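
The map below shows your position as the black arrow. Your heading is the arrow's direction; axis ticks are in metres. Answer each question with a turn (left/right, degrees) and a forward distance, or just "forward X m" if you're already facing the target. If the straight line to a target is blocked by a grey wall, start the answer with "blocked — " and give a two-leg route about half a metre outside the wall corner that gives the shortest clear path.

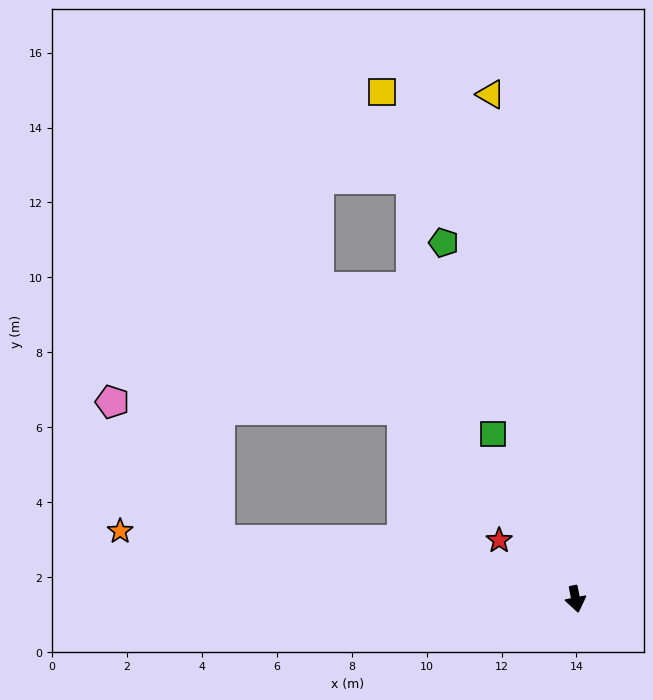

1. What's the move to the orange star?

turn right 110°, forward 12.3 m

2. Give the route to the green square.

turn right 165°, forward 4.9 m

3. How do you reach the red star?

turn right 139°, forward 2.6 m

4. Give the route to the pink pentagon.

blocked — turn right 110°, forward 9.6 m, then turn right 44°, forward 4.7 m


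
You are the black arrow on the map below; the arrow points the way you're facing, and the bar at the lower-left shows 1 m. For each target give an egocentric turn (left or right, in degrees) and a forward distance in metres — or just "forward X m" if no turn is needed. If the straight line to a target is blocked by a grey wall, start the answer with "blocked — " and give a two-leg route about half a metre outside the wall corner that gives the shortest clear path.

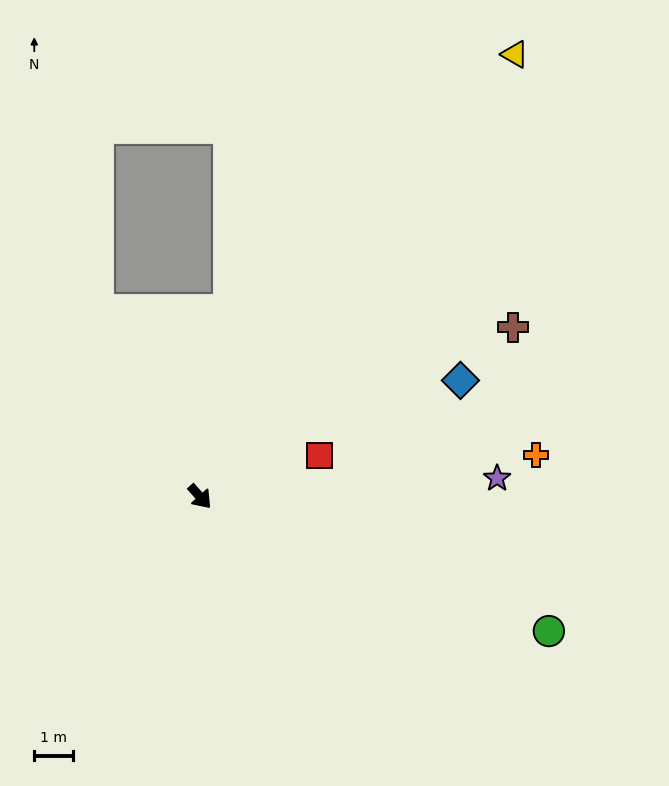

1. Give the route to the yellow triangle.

turn left 103°, forward 14.1 m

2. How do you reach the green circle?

turn left 27°, forward 9.7 m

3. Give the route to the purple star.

turn left 52°, forward 7.7 m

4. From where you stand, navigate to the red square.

turn left 67°, forward 3.3 m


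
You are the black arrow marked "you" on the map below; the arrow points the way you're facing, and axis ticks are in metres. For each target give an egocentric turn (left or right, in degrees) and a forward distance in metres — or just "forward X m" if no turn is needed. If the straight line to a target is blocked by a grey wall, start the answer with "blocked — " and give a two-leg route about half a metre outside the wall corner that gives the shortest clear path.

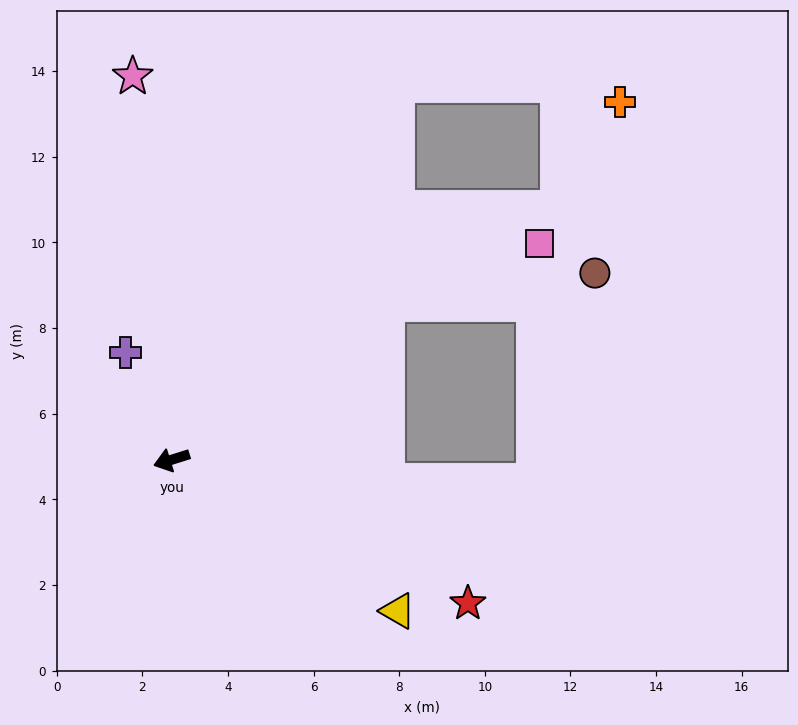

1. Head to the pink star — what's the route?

turn right 102°, forward 9.0 m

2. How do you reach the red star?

turn left 137°, forward 7.7 m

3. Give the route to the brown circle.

blocked — turn right 161°, forward 6.2 m, then turn right 28°, forward 4.9 m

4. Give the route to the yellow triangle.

turn left 129°, forward 6.4 m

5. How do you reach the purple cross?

turn right 84°, forward 2.7 m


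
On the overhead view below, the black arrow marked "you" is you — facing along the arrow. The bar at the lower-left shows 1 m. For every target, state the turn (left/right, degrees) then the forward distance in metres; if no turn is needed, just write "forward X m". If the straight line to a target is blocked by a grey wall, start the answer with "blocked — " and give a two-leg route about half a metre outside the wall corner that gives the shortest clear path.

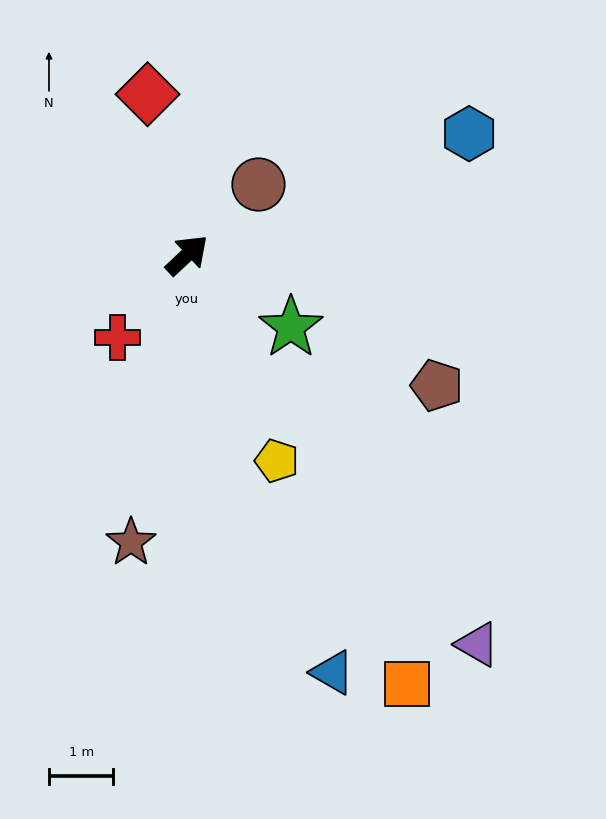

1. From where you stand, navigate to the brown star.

turn right 144°, forward 4.6 m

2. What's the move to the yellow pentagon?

turn right 110°, forward 3.5 m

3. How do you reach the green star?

turn right 78°, forward 2.0 m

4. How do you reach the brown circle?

forward 1.6 m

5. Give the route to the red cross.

turn right 173°, forward 1.7 m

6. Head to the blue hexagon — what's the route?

turn right 20°, forward 4.8 m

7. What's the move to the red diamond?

turn left 61°, forward 2.6 m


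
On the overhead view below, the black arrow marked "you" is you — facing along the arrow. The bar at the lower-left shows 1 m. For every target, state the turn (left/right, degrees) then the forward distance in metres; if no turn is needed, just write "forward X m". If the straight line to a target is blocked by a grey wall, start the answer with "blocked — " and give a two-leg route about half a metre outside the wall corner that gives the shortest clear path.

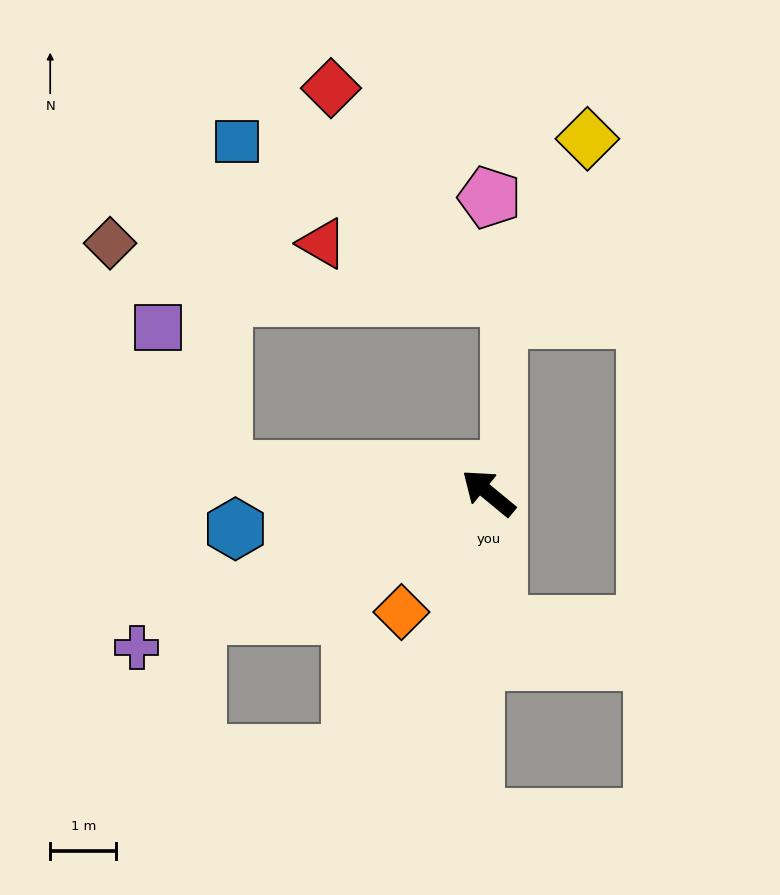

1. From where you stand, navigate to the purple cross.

turn left 63°, forward 5.8 m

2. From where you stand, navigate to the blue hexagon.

turn left 48°, forward 3.9 m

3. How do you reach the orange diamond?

turn left 93°, forward 2.2 m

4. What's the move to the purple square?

blocked — turn left 34°, forward 4.0 m, then turn right 59°, forward 2.4 m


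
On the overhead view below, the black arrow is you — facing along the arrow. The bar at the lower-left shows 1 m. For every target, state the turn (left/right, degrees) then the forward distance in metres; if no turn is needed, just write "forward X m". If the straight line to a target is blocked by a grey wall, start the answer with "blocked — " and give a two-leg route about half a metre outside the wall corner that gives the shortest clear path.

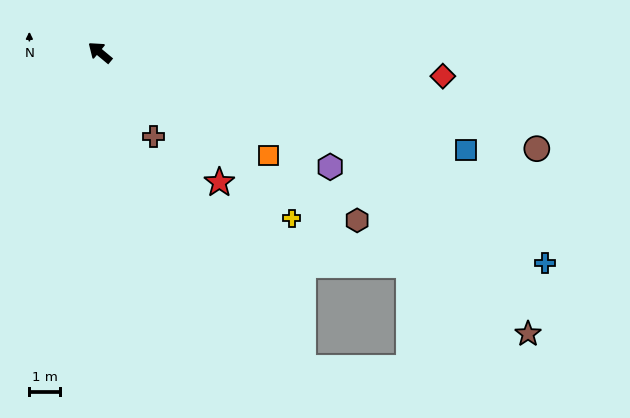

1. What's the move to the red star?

turn left 172°, forward 5.7 m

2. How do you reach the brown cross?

turn left 162°, forward 3.2 m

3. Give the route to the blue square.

turn right 155°, forward 12.2 m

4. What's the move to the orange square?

turn right 172°, forward 6.4 m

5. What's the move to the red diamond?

turn right 144°, forward 11.1 m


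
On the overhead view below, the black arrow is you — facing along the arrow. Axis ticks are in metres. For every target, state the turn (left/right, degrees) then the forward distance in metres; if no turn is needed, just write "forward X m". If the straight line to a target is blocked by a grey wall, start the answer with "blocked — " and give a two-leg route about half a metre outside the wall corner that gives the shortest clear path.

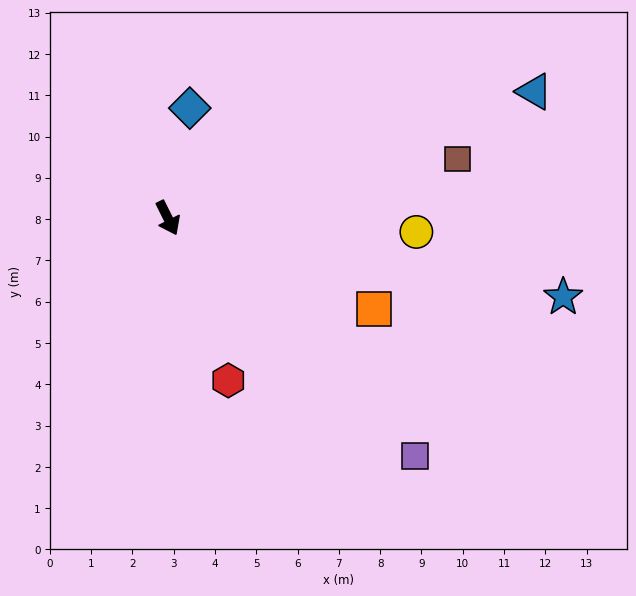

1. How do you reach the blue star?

turn left 52°, forward 9.8 m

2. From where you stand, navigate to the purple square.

turn left 20°, forward 8.3 m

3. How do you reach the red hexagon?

turn right 6°, forward 4.2 m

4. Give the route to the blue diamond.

turn left 142°, forward 2.7 m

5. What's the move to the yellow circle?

turn left 60°, forward 6.0 m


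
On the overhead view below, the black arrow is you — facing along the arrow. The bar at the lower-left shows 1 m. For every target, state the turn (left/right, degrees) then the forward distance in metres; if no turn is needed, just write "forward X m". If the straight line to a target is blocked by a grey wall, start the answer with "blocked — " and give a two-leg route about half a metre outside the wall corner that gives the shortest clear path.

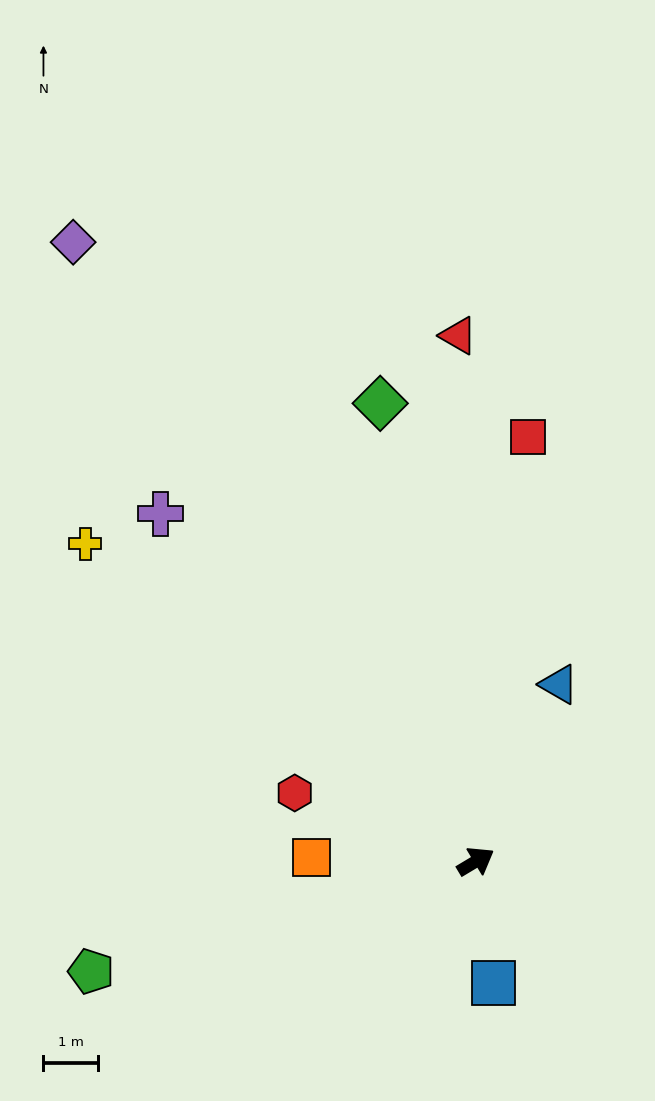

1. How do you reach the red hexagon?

turn left 128°, forward 3.5 m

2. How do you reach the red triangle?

turn left 61°, forward 9.6 m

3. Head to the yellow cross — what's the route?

turn left 110°, forward 9.2 m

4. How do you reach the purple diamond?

turn left 92°, forward 13.5 m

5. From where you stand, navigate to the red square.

turn left 52°, forward 7.8 m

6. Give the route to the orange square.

turn left 148°, forward 3.0 m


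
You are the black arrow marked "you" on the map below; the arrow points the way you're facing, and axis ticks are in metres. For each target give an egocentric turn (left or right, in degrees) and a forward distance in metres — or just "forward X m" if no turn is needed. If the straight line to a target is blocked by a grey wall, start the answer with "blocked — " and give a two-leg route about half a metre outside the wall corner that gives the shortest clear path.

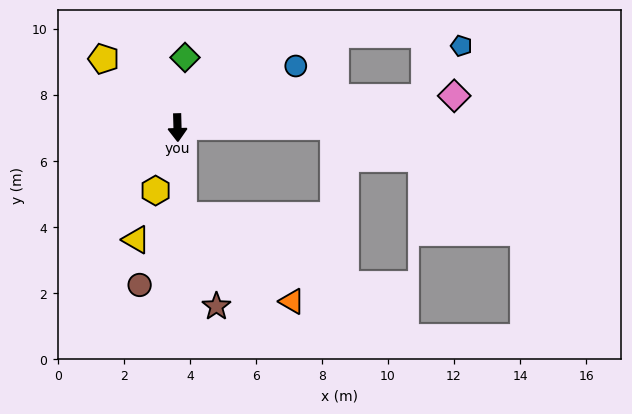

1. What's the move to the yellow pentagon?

turn right 134°, forward 3.1 m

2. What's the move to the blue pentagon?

blocked — turn left 95°, forward 7.6 m, then turn left 48°, forward 1.9 m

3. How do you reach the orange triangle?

blocked — turn left 2°, forward 2.7 m, then turn left 48°, forward 4.2 m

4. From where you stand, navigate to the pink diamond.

turn left 95°, forward 8.4 m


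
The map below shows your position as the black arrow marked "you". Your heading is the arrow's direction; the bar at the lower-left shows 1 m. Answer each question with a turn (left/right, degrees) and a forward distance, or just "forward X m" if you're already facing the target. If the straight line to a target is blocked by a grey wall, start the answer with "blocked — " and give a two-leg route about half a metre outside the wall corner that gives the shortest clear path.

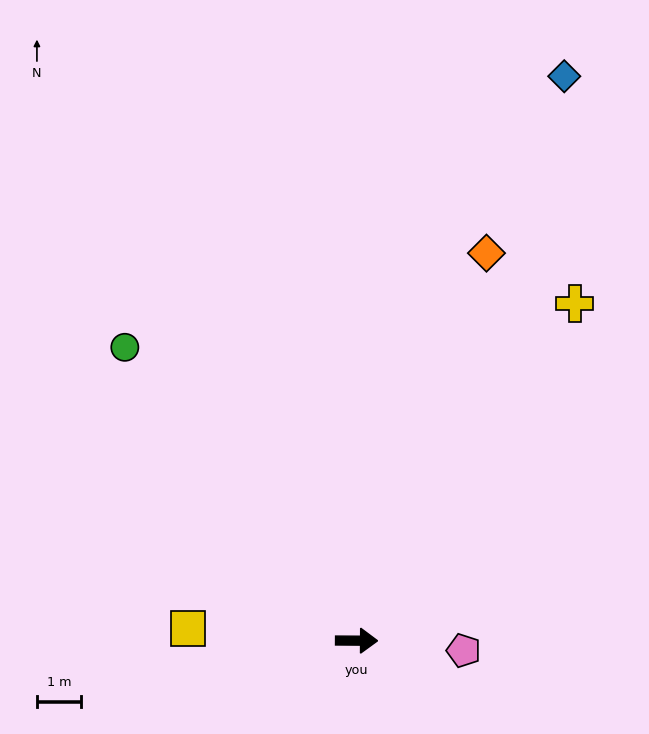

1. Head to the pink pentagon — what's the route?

turn right 5°, forward 2.4 m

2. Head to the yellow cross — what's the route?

turn left 57°, forward 9.0 m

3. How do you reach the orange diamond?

turn left 72°, forward 9.2 m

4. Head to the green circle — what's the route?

turn left 129°, forward 8.4 m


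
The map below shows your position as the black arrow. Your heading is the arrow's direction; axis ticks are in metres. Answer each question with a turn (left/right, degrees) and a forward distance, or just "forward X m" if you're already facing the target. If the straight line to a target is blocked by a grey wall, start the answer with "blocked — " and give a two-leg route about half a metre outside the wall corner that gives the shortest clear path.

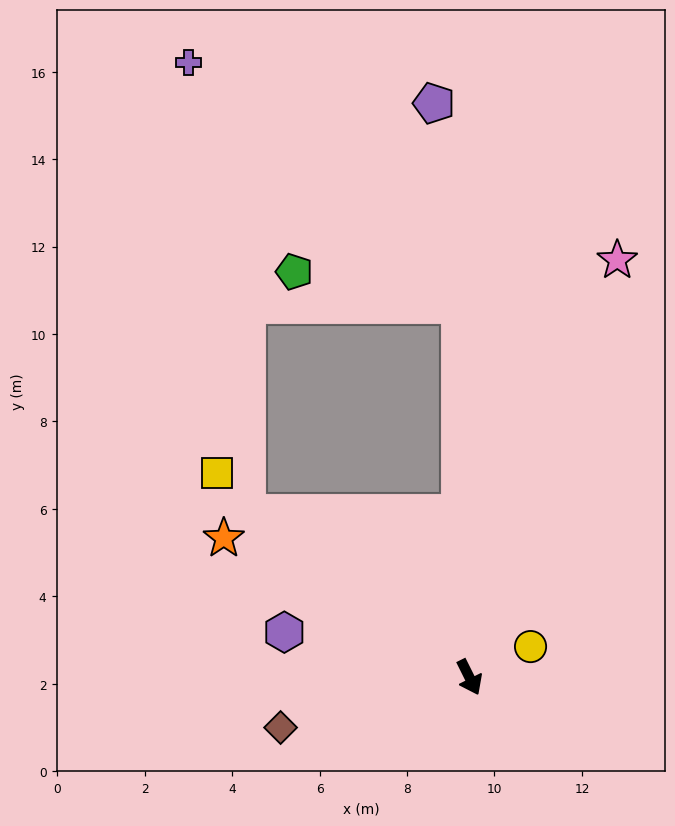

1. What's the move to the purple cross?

blocked — turn left 155°, forward 8.5 m, then turn left 47°, forward 8.3 m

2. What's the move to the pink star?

turn left 134°, forward 10.1 m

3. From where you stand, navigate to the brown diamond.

turn right 102°, forward 4.5 m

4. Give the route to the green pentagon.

blocked — turn left 155°, forward 8.5 m, then turn left 77°, forward 3.9 m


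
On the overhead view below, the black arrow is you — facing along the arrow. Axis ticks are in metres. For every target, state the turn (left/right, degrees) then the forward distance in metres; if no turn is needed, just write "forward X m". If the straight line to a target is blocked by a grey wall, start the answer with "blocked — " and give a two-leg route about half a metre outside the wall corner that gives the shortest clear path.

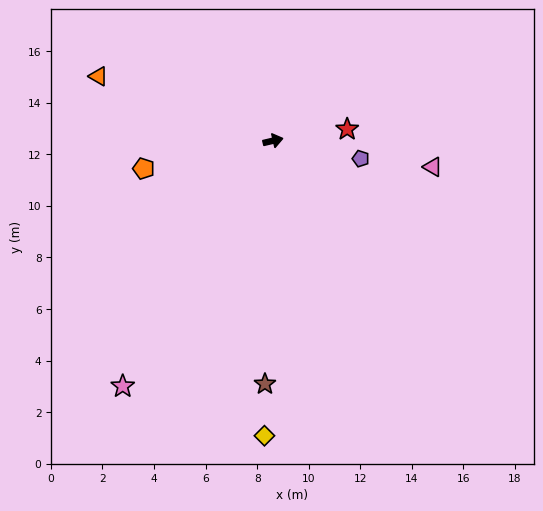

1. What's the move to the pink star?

turn right 135°, forward 11.2 m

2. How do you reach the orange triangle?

turn left 147°, forward 7.2 m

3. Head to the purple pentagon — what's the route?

turn right 25°, forward 3.5 m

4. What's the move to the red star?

turn right 4°, forward 2.9 m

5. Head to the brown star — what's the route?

turn right 105°, forward 9.4 m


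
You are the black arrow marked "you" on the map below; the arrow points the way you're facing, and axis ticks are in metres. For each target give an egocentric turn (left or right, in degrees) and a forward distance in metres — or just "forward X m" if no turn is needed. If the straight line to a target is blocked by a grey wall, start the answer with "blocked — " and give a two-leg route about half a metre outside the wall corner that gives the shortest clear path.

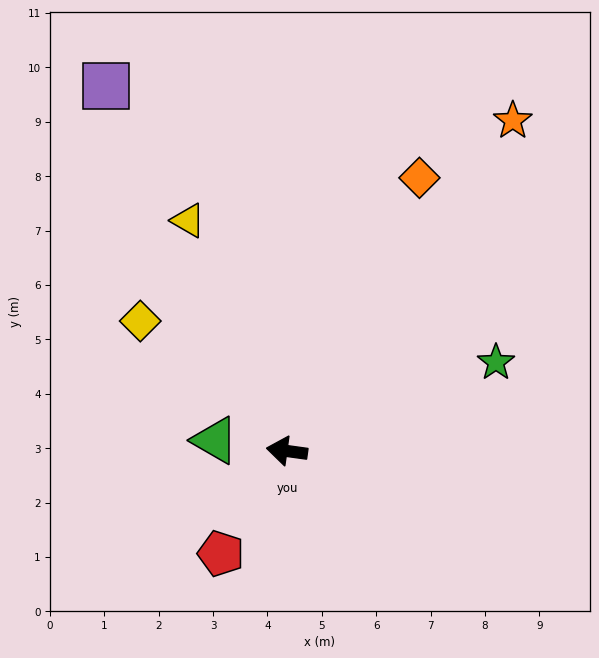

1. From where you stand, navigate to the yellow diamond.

turn right 34°, forward 3.6 m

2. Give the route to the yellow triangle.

turn right 59°, forward 4.6 m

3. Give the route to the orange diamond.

turn right 108°, forward 5.6 m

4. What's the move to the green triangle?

forward 1.3 m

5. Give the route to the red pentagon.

turn left 65°, forward 2.2 m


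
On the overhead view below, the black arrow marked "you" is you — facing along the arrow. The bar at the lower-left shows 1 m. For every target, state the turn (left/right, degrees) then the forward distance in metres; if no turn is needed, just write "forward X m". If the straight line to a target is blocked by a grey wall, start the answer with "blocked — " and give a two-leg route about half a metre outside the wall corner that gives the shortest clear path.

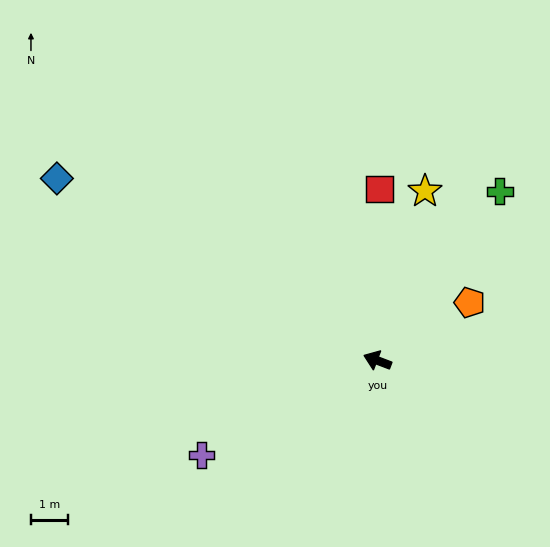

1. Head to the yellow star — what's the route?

turn right 85°, forward 4.8 m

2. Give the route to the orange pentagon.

turn right 127°, forward 3.0 m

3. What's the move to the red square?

turn right 70°, forward 4.7 m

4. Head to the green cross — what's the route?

turn right 105°, forward 5.7 m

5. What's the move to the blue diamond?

turn right 9°, forward 10.0 m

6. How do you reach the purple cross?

turn left 49°, forward 5.4 m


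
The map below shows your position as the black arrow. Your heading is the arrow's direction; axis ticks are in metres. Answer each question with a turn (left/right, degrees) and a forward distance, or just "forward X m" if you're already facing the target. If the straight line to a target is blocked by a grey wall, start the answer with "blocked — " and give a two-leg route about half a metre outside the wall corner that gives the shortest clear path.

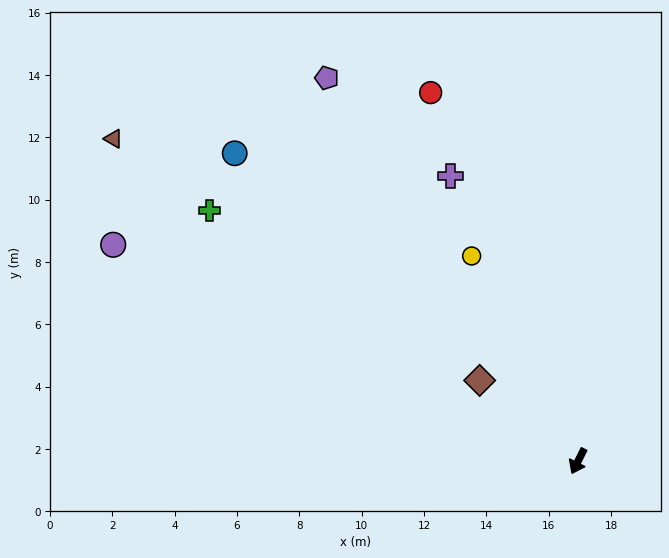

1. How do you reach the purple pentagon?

turn right 120°, forward 14.7 m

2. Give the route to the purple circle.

turn right 89°, forward 16.4 m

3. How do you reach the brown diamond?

turn right 103°, forward 4.1 m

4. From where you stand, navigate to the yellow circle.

turn right 126°, forward 7.4 m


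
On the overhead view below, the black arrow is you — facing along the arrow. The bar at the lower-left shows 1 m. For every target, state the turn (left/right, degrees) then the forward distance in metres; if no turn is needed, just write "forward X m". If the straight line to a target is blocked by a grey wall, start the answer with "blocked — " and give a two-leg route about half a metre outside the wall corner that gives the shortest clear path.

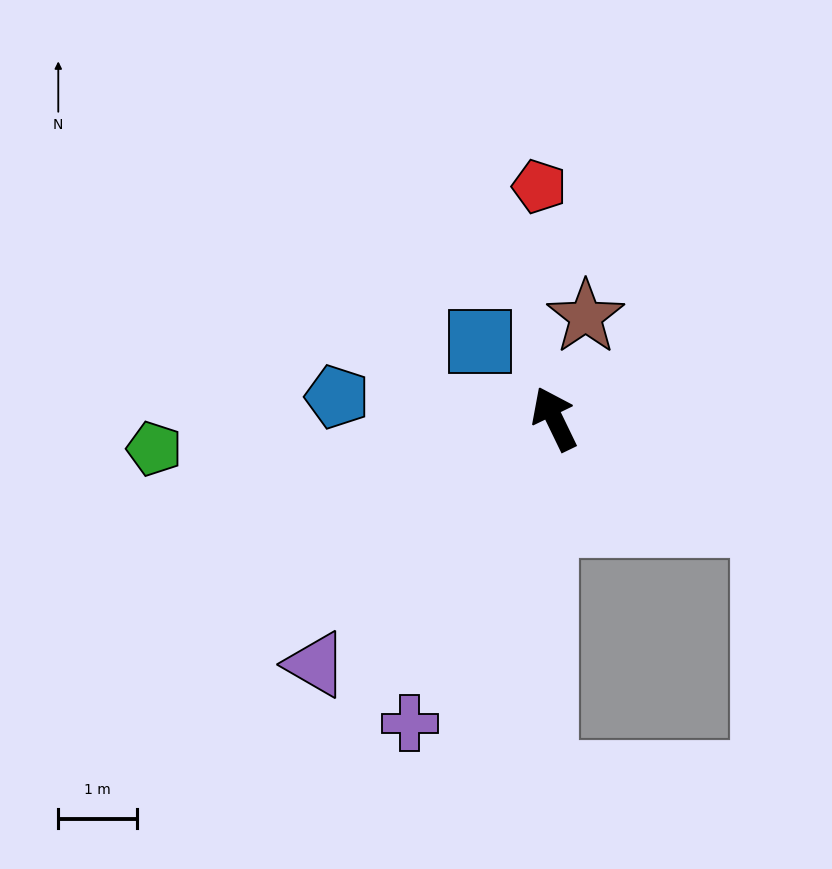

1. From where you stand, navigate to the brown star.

turn right 43°, forward 1.4 m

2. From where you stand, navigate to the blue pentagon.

turn left 58°, forward 2.8 m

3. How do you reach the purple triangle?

turn left 110°, forward 4.4 m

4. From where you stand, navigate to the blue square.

turn left 18°, forward 1.4 m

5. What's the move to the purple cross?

turn left 129°, forward 4.3 m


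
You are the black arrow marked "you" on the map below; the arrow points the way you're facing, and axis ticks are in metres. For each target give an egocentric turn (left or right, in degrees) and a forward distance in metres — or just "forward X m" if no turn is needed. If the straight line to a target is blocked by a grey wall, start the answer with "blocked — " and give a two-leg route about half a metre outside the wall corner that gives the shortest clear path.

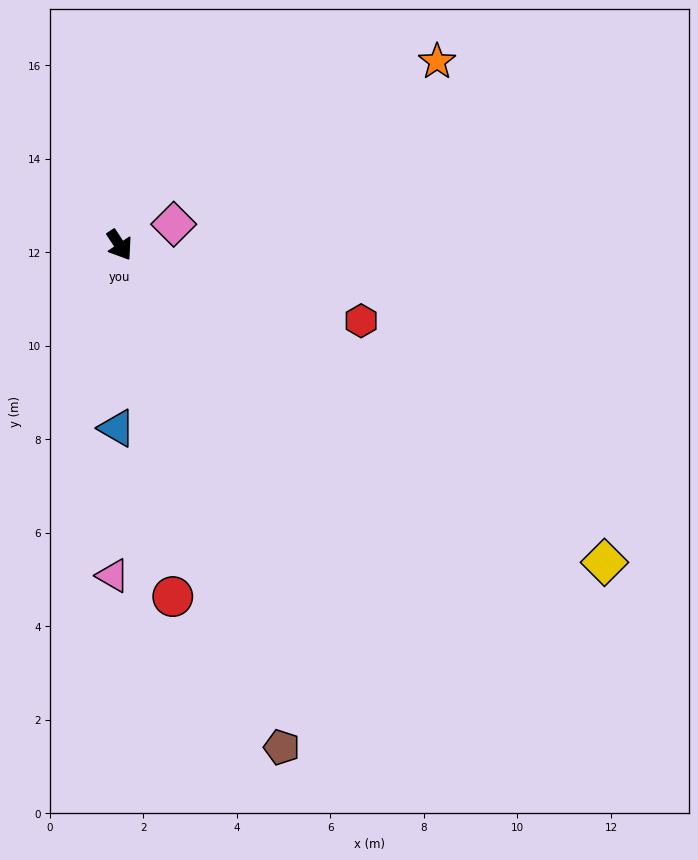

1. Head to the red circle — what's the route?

turn right 25°, forward 7.6 m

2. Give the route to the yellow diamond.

turn left 23°, forward 12.4 m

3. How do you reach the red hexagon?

turn left 39°, forward 5.4 m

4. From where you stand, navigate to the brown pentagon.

turn right 16°, forward 11.3 m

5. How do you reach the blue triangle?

turn right 34°, forward 3.9 m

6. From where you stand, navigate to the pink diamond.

turn left 78°, forward 1.2 m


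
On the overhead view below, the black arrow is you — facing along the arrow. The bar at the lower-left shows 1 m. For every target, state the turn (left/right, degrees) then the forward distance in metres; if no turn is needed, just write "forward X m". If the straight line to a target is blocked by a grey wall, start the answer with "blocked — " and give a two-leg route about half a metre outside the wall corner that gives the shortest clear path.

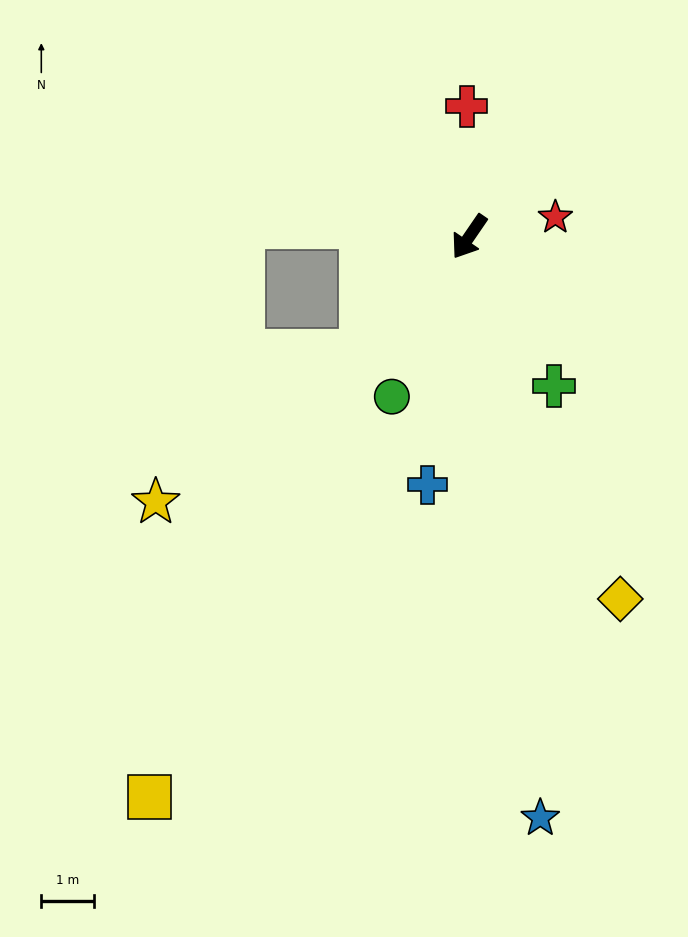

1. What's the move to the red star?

turn left 137°, forward 1.7 m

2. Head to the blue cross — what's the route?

turn left 25°, forward 4.8 m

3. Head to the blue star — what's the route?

turn left 41°, forward 11.1 m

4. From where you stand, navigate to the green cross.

turn left 64°, forward 3.3 m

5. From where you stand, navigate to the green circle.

turn left 9°, forward 3.4 m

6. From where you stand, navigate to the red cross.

turn right 144°, forward 2.5 m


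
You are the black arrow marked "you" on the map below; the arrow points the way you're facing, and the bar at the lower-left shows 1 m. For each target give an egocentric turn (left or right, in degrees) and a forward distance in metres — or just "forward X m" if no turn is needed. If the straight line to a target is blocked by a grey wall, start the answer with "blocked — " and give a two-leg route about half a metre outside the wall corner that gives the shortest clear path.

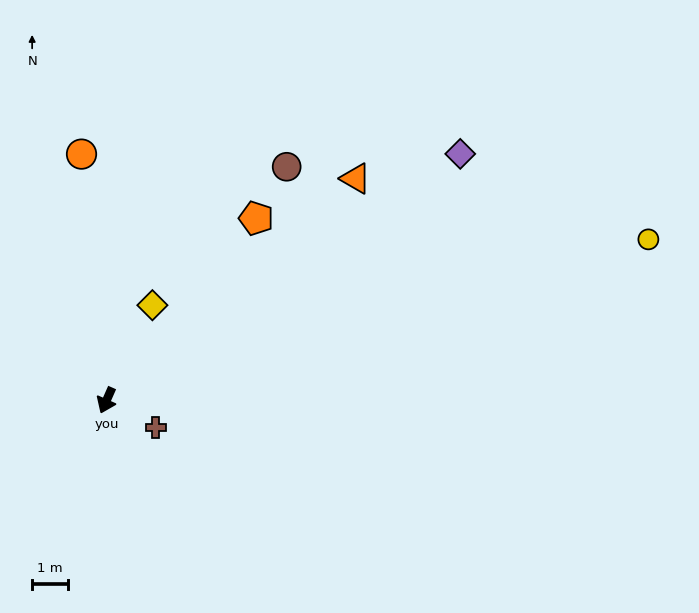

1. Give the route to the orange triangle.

turn left 155°, forward 9.3 m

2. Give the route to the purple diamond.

turn left 149°, forward 12.0 m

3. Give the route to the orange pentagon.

turn left 164°, forward 6.6 m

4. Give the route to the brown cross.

turn left 85°, forward 1.6 m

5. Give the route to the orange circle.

turn right 150°, forward 6.9 m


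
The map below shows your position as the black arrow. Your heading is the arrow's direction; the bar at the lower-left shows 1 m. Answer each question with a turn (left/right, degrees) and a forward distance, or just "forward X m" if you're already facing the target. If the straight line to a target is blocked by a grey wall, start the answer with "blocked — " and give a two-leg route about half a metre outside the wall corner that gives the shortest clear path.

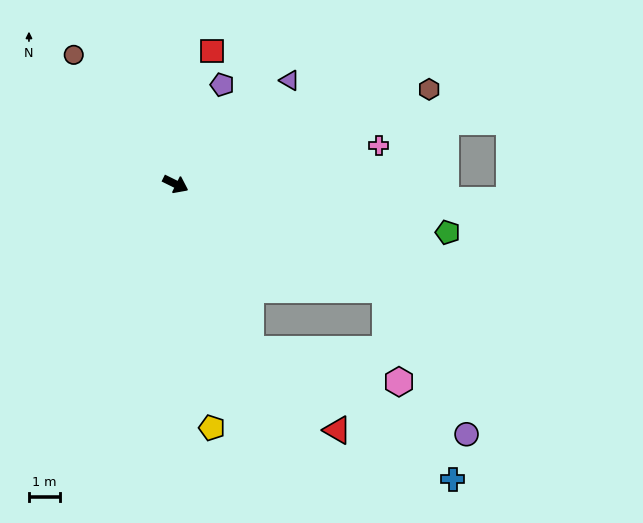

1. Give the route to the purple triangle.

turn left 68°, forward 4.9 m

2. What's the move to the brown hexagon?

turn left 47°, forward 8.7 m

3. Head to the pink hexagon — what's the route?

blocked — forward 7.5 m, then turn right 55°, forward 3.0 m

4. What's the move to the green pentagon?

turn left 16°, forward 8.8 m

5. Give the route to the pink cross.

turn left 37°, forward 6.6 m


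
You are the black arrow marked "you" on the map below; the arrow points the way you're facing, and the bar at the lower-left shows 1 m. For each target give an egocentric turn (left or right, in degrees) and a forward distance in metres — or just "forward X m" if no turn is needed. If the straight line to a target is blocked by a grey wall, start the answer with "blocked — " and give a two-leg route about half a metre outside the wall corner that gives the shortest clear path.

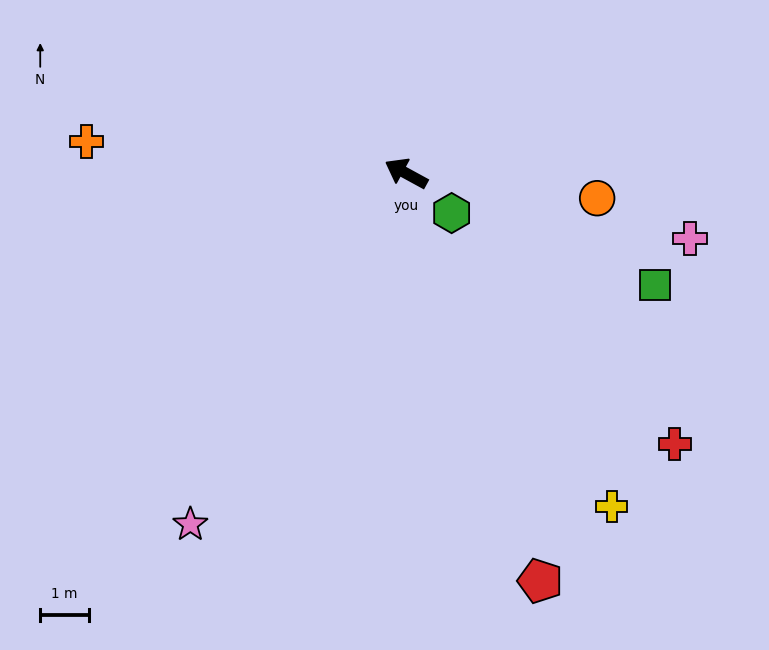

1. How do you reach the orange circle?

turn right 159°, forward 3.9 m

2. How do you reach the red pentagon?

turn left 137°, forward 8.8 m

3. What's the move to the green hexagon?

turn left 167°, forward 1.2 m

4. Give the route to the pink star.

turn left 87°, forward 8.4 m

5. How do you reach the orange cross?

turn left 23°, forward 6.6 m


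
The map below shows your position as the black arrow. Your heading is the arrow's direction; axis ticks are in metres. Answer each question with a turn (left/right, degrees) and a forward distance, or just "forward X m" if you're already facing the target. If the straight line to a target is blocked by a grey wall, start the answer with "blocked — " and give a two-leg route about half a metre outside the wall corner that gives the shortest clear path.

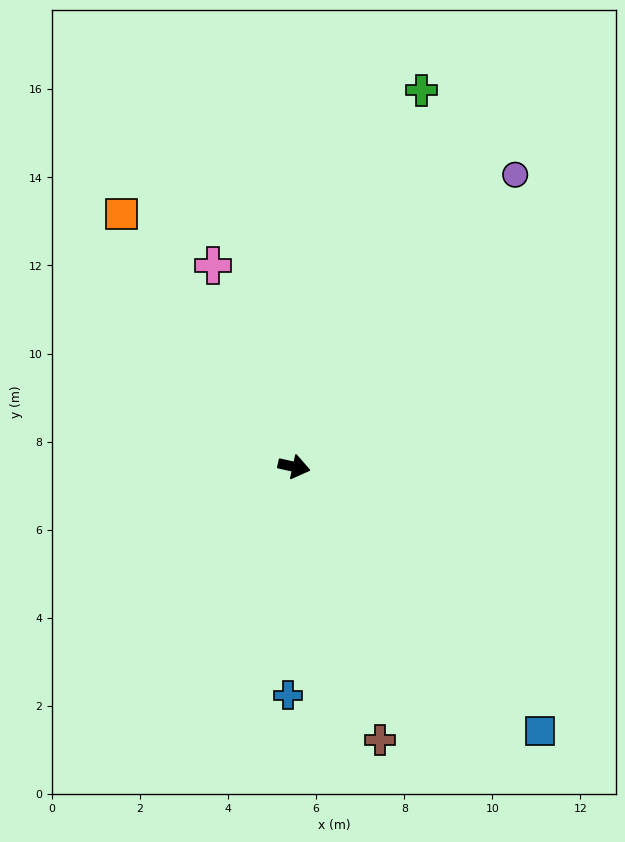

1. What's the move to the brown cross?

turn right 60°, forward 6.5 m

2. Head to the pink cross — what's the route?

turn left 124°, forward 4.9 m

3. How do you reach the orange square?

turn left 137°, forward 6.9 m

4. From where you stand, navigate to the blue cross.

turn right 79°, forward 5.2 m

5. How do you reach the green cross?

turn left 84°, forward 9.0 m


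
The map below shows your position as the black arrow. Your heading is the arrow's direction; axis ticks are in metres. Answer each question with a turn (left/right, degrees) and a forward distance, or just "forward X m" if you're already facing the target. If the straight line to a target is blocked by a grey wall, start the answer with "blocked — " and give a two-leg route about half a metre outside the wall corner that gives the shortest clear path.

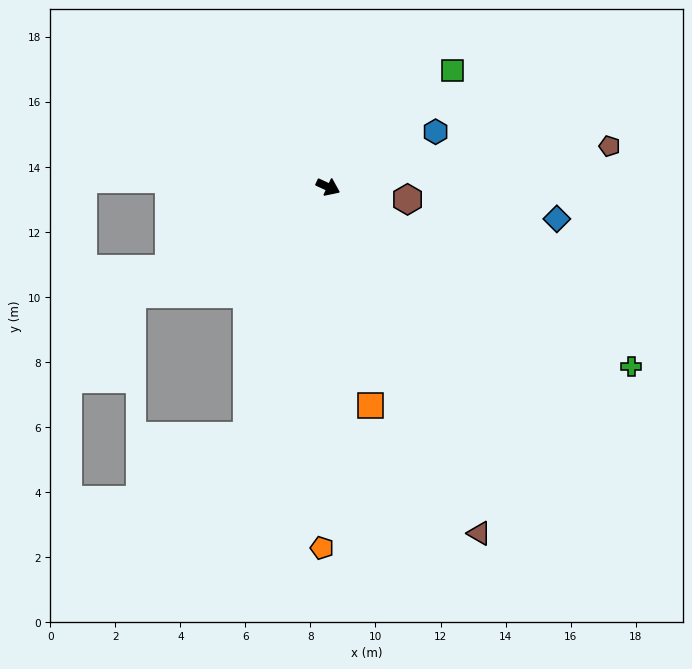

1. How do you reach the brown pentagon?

turn left 33°, forward 8.7 m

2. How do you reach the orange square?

turn right 54°, forward 6.9 m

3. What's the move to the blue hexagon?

turn left 52°, forward 3.7 m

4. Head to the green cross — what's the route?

turn right 6°, forward 10.8 m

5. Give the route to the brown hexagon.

turn left 16°, forward 2.5 m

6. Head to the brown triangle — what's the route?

turn right 42°, forward 11.6 m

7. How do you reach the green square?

turn left 68°, forward 5.2 m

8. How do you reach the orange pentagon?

turn right 66°, forward 11.1 m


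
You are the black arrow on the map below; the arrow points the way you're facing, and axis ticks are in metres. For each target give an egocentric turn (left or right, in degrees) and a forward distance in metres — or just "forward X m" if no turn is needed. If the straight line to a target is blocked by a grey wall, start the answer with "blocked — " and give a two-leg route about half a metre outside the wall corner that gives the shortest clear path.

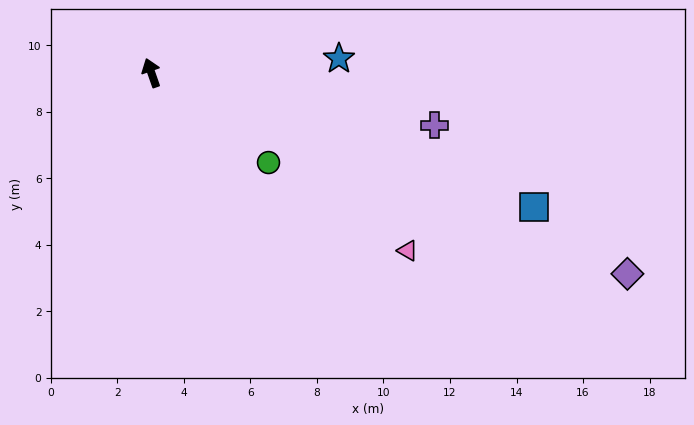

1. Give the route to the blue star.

turn right 105°, forward 5.7 m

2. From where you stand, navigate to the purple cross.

turn right 120°, forward 8.7 m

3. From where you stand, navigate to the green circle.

turn right 147°, forward 4.4 m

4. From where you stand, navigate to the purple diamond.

turn right 132°, forward 15.5 m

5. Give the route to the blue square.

turn right 129°, forward 12.2 m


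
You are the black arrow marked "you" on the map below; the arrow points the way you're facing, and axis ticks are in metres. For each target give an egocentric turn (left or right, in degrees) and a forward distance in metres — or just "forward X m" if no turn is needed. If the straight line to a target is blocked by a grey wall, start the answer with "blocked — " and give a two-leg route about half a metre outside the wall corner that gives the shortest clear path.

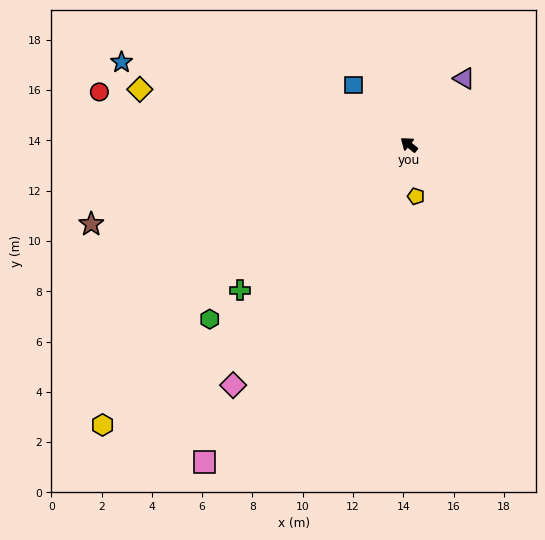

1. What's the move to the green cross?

turn left 79°, forward 8.9 m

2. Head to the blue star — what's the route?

turn left 23°, forward 11.9 m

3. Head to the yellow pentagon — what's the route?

turn left 136°, forward 2.1 m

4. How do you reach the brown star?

turn left 53°, forward 13.0 m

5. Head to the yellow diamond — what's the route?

turn left 27°, forward 10.9 m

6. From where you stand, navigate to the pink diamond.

turn left 93°, forward 11.8 m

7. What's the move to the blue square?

turn right 9°, forward 3.2 m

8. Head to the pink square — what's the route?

turn left 96°, forward 15.0 m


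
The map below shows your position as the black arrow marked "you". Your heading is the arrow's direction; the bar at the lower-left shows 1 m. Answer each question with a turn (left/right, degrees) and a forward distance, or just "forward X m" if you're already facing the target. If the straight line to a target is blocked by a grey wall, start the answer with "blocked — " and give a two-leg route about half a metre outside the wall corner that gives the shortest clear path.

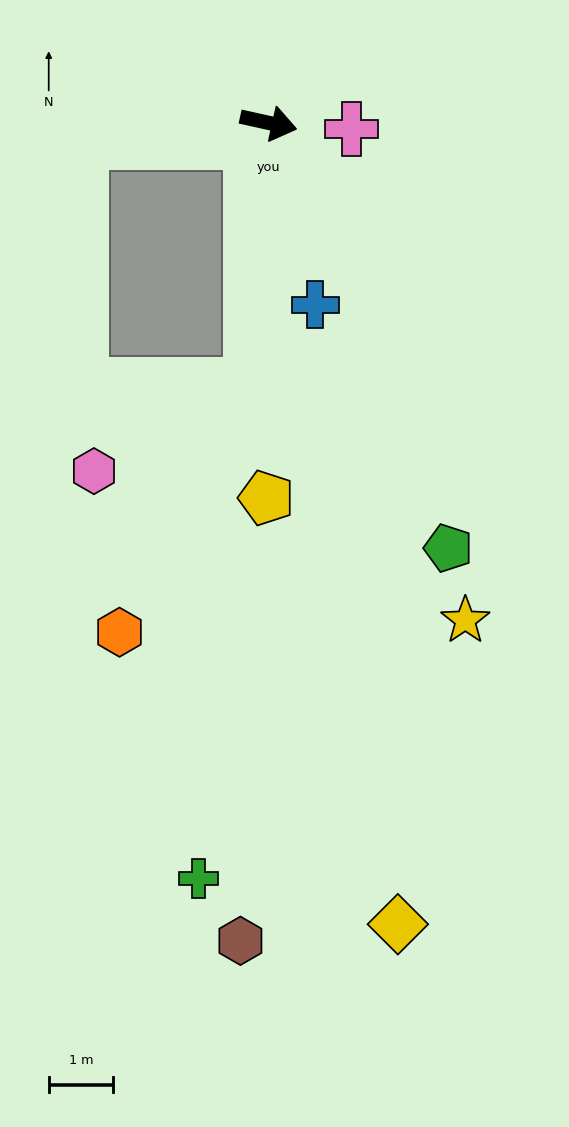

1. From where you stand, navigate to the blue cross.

turn right 63°, forward 2.9 m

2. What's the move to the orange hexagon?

blocked — turn right 81°, forward 4.1 m, then turn right 24°, forward 4.4 m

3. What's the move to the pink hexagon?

blocked — turn right 81°, forward 4.1 m, then turn right 58°, forward 2.8 m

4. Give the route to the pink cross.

turn left 8°, forward 1.3 m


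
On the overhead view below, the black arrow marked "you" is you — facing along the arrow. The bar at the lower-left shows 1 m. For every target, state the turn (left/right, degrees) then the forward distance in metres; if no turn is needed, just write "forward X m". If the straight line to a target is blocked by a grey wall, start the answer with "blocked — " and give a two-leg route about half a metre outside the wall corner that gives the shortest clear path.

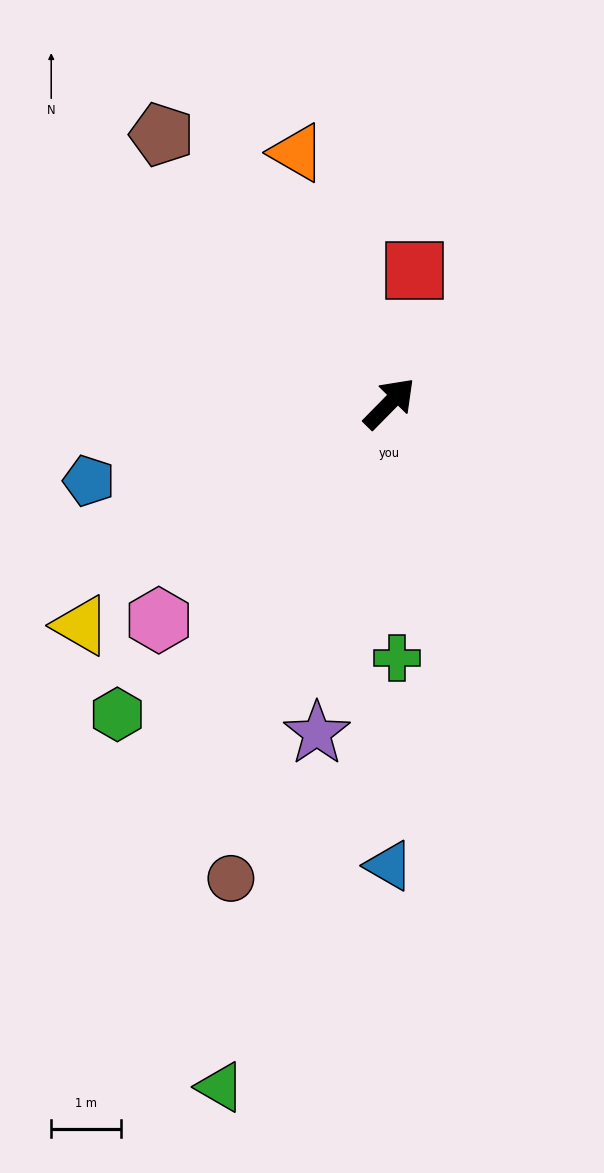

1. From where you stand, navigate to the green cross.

turn right 134°, forward 3.6 m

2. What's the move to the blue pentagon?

turn left 149°, forward 4.4 m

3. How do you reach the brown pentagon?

turn left 85°, forward 5.0 m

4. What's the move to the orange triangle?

turn left 65°, forward 3.8 m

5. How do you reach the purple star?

turn right 148°, forward 4.8 m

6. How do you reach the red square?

turn left 34°, forward 1.9 m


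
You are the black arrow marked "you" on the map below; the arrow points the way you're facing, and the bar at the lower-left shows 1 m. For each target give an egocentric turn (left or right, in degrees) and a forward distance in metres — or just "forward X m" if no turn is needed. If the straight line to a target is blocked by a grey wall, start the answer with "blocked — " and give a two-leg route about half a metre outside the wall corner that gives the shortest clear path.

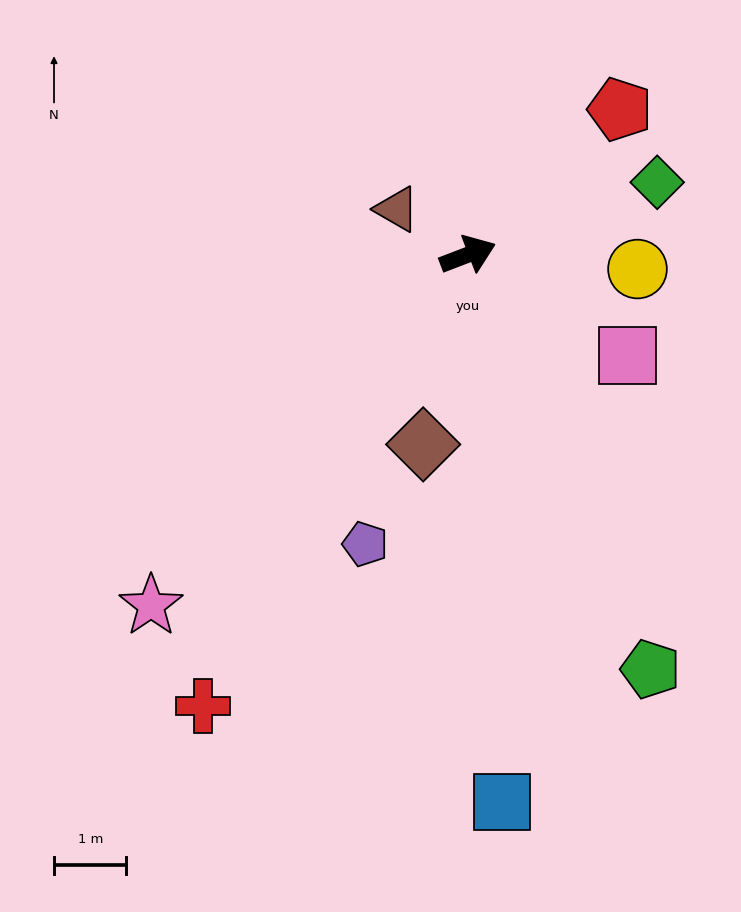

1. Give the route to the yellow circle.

turn right 26°, forward 2.3 m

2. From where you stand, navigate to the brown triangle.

turn left 126°, forward 1.2 m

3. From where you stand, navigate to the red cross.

turn right 141°, forward 7.2 m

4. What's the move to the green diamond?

forward 2.8 m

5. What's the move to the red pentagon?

turn left 23°, forward 2.9 m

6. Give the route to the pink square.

turn right 53°, forward 2.6 m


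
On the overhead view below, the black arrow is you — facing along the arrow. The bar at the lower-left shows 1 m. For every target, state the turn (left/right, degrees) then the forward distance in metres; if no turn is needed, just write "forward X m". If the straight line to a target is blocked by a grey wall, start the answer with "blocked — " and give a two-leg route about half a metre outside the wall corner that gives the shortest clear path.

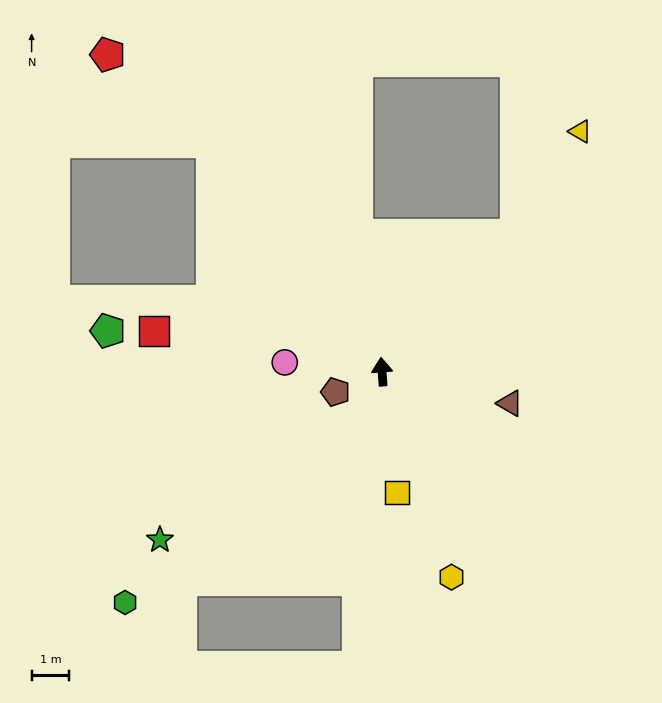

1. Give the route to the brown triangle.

turn right 108°, forward 3.5 m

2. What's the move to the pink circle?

turn left 80°, forward 2.6 m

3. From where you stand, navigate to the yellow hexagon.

turn right 166°, forward 5.7 m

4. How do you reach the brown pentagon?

turn left 109°, forward 1.3 m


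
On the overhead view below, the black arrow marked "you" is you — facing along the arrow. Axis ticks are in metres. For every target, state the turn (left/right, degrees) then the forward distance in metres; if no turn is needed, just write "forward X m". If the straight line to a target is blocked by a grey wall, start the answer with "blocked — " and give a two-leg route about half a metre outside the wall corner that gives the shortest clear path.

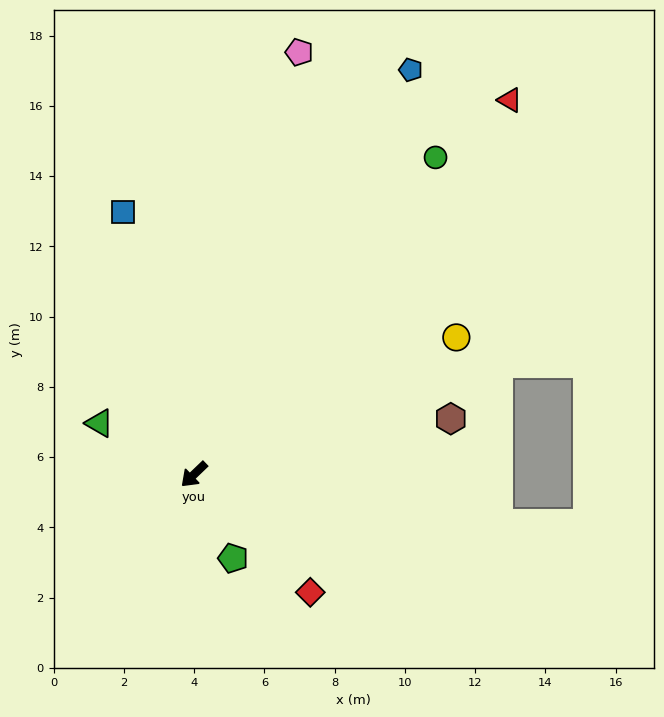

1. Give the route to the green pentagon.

turn left 71°, forward 2.6 m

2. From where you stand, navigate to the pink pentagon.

turn right 148°, forward 12.4 m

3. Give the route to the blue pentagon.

turn right 162°, forward 13.1 m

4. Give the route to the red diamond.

turn left 91°, forward 4.7 m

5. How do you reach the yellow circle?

turn left 164°, forward 8.4 m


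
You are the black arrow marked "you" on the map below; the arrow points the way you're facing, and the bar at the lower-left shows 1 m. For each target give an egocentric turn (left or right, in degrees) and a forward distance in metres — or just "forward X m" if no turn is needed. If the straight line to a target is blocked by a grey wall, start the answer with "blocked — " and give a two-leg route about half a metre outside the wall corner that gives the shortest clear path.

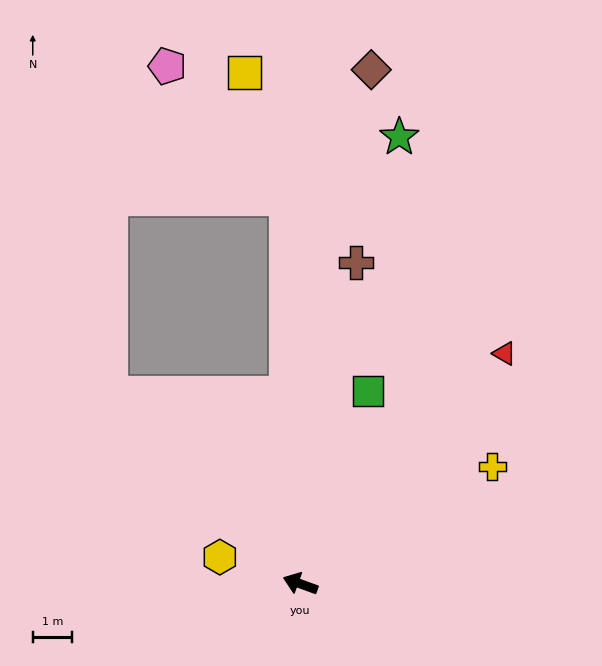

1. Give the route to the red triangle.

turn right 112°, forward 7.7 m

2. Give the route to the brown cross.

turn right 80°, forward 8.2 m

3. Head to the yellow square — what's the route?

blocked — turn right 68°, forward 9.7 m, then turn left 16°, forward 3.4 m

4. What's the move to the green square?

turn right 89°, forward 5.1 m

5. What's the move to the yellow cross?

turn right 129°, forward 5.7 m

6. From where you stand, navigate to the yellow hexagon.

forward 2.1 m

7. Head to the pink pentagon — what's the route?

blocked — turn right 68°, forward 9.7 m, then turn left 40°, forward 4.5 m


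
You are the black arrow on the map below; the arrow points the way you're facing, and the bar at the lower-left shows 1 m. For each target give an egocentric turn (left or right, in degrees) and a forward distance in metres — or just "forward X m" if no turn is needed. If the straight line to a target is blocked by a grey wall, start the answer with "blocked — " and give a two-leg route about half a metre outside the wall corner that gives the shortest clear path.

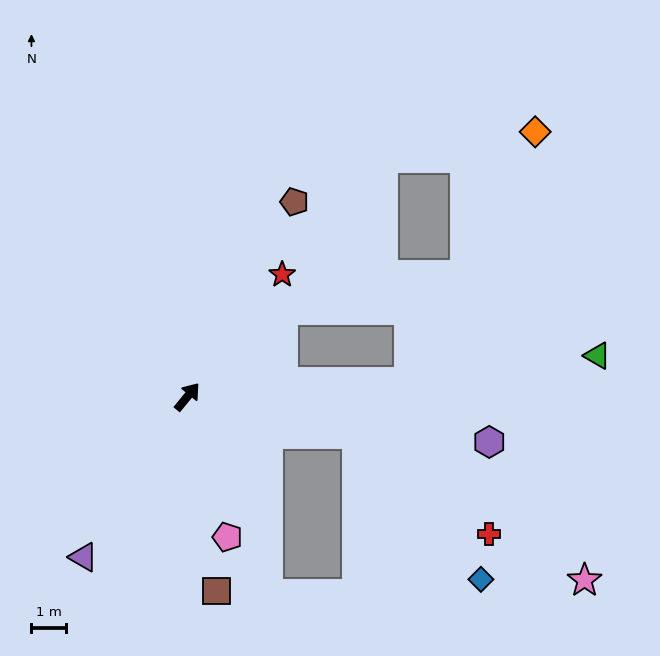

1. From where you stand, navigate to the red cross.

blocked — turn right 63°, forward 5.0 m, then turn right 25°, forward 4.8 m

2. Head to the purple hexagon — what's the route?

turn right 59°, forward 8.8 m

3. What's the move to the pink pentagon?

turn right 125°, forward 4.2 m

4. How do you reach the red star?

forward 4.5 m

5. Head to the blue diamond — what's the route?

blocked — turn right 63°, forward 5.0 m, then turn right 37°, forward 5.5 m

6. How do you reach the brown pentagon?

turn left 11°, forward 6.4 m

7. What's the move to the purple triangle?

turn right 174°, forward 5.5 m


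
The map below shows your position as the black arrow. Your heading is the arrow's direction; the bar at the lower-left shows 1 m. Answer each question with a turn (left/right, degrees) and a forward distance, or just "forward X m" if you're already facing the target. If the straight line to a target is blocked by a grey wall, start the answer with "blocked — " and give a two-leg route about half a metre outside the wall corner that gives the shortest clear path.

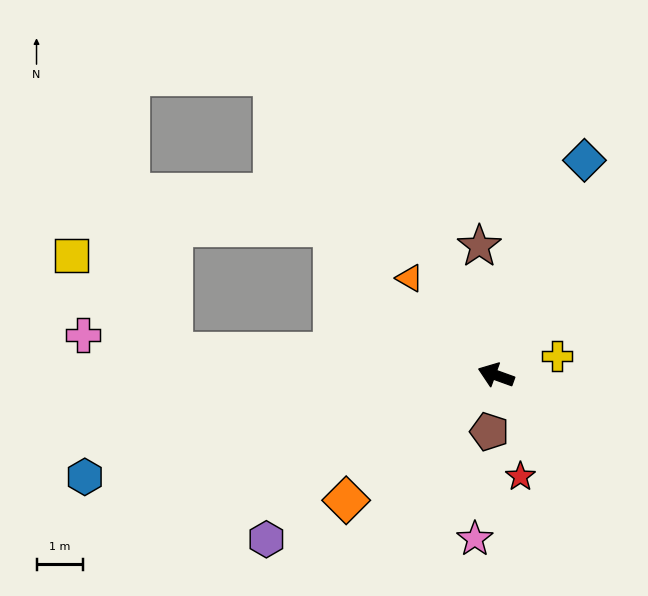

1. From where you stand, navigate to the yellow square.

blocked — turn left 16°, forward 7.0 m, then turn right 40°, forward 3.1 m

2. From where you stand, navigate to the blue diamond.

turn right 92°, forward 5.0 m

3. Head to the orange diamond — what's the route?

turn left 60°, forward 4.2 m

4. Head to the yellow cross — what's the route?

turn right 143°, forward 1.4 m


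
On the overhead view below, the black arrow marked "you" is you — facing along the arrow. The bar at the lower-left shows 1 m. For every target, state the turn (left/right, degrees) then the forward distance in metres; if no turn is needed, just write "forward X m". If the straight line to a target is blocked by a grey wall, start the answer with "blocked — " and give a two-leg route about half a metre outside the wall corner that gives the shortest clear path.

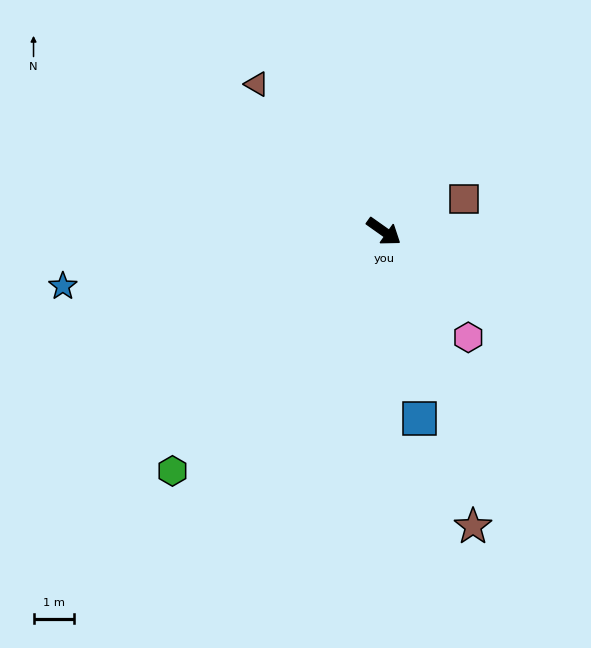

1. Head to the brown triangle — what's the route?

turn left 166°, forward 4.8 m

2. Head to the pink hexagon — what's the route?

turn right 16°, forward 3.3 m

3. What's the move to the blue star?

turn right 135°, forward 8.0 m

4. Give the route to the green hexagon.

turn right 96°, forward 7.9 m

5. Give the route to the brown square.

turn left 57°, forward 2.1 m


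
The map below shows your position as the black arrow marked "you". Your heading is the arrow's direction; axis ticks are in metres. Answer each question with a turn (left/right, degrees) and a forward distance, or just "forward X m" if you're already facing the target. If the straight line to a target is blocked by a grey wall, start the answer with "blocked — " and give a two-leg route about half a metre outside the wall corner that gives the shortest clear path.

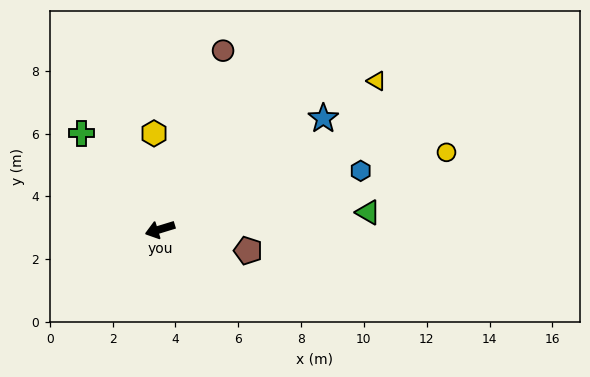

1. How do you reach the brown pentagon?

turn left 149°, forward 2.9 m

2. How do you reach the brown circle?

turn right 126°, forward 6.0 m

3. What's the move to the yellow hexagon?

turn right 103°, forward 3.1 m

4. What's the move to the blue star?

turn right 163°, forward 6.3 m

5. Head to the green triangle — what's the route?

turn left 168°, forward 6.6 m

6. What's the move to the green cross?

turn right 68°, forward 4.0 m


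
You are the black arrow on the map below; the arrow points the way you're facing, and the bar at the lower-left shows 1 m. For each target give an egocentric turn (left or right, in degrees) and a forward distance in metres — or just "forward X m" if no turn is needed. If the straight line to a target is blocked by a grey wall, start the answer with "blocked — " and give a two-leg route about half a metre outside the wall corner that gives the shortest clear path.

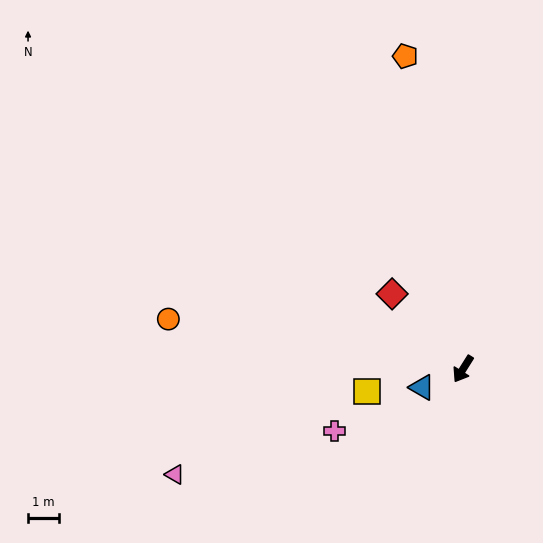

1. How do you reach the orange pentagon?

turn right 137°, forward 10.2 m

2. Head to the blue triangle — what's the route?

turn right 34°, forward 1.4 m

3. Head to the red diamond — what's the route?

turn right 104°, forward 3.3 m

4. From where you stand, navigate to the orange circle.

turn right 67°, forward 9.5 m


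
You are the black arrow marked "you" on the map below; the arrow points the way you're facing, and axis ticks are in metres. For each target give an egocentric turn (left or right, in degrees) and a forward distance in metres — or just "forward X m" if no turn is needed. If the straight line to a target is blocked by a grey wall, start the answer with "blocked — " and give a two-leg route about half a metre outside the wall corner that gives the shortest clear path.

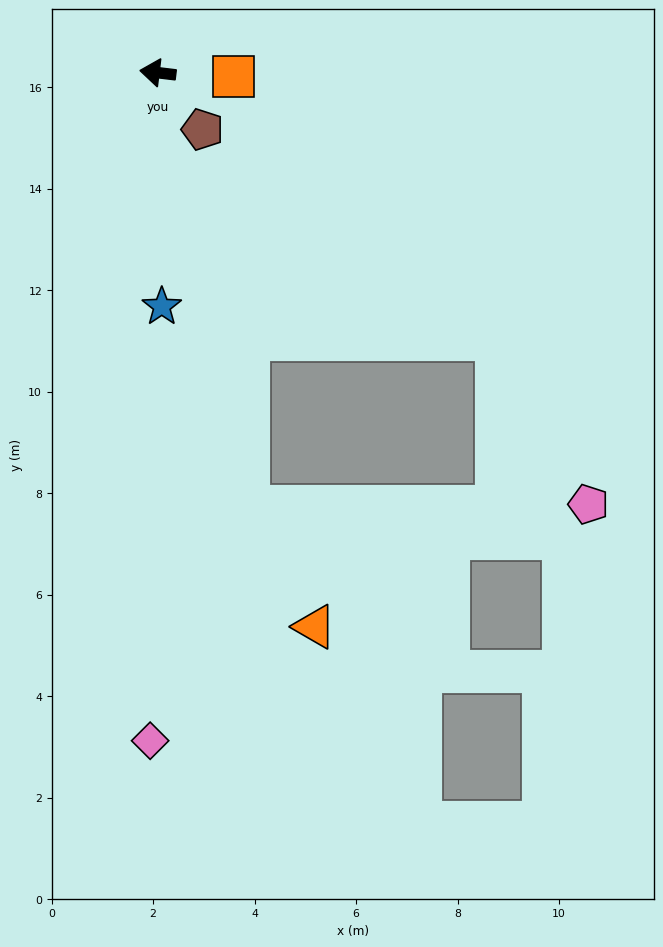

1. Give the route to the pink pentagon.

blocked — turn left 109°, forward 8.7 m, then turn left 78°, forward 6.7 m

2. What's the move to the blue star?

turn left 98°, forward 4.6 m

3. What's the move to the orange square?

turn right 176°, forward 1.5 m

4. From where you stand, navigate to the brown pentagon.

turn left 135°, forward 1.4 m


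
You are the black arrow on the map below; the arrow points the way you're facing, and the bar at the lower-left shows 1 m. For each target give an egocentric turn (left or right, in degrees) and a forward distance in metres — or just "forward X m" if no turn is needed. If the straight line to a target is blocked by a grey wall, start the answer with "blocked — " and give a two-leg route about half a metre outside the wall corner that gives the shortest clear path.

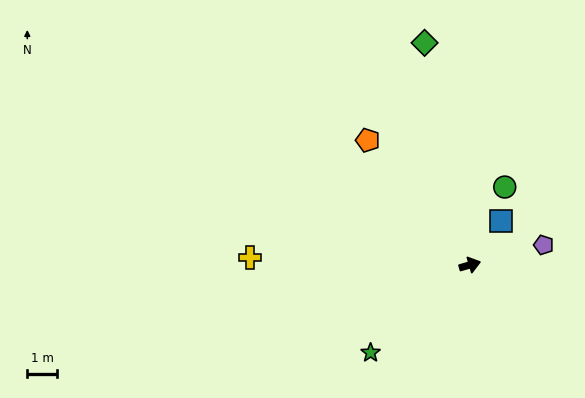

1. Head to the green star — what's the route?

turn right 155°, forward 4.5 m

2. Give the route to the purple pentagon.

forward 2.6 m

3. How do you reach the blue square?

turn left 38°, forward 1.8 m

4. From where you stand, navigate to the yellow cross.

turn left 162°, forward 7.4 m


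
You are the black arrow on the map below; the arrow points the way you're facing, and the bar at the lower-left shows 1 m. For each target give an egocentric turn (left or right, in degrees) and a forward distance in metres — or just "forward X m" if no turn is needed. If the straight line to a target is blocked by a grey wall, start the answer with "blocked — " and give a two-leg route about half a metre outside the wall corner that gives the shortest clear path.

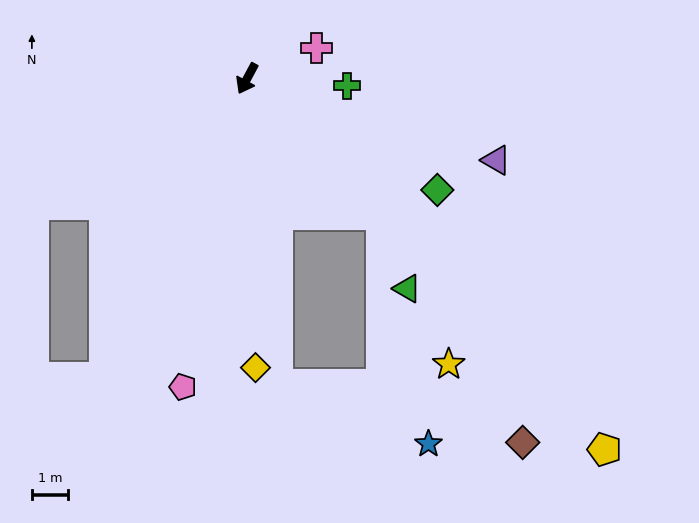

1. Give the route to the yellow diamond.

turn left 30°, forward 8.0 m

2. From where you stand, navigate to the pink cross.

turn left 142°, forward 2.1 m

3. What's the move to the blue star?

blocked — turn left 34°, forward 8.5 m, then turn left 63°, forward 4.5 m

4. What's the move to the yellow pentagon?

turn left 72°, forward 14.2 m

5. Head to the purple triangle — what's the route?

turn left 100°, forward 7.2 m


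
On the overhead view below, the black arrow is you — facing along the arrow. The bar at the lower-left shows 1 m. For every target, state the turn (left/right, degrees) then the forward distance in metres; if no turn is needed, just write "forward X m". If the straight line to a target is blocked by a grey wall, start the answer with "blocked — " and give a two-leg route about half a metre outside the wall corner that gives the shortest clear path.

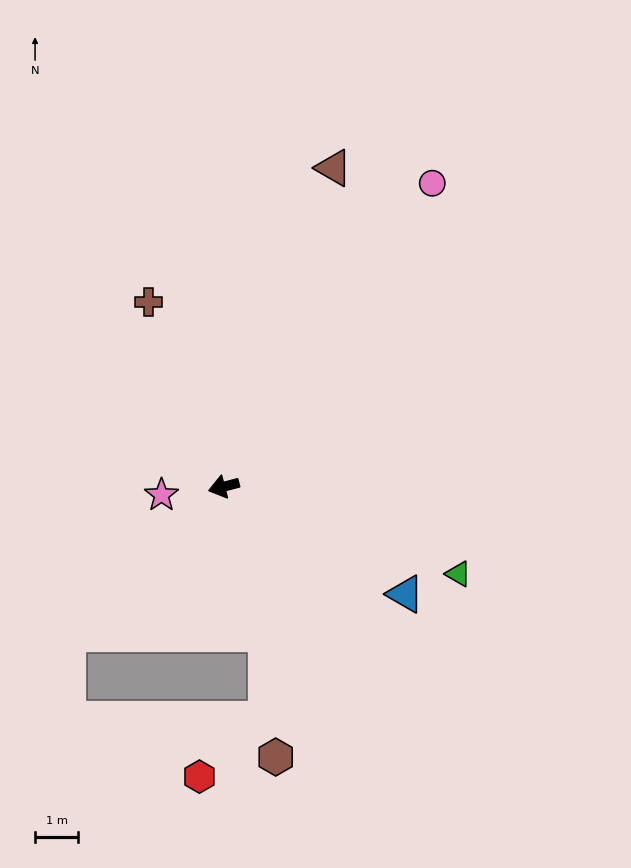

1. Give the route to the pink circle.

turn right 139°, forward 8.5 m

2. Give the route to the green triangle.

turn left 145°, forward 5.8 m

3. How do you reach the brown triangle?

turn right 124°, forward 7.8 m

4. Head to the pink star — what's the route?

turn right 7°, forward 1.5 m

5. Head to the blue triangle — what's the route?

turn left 135°, forward 4.9 m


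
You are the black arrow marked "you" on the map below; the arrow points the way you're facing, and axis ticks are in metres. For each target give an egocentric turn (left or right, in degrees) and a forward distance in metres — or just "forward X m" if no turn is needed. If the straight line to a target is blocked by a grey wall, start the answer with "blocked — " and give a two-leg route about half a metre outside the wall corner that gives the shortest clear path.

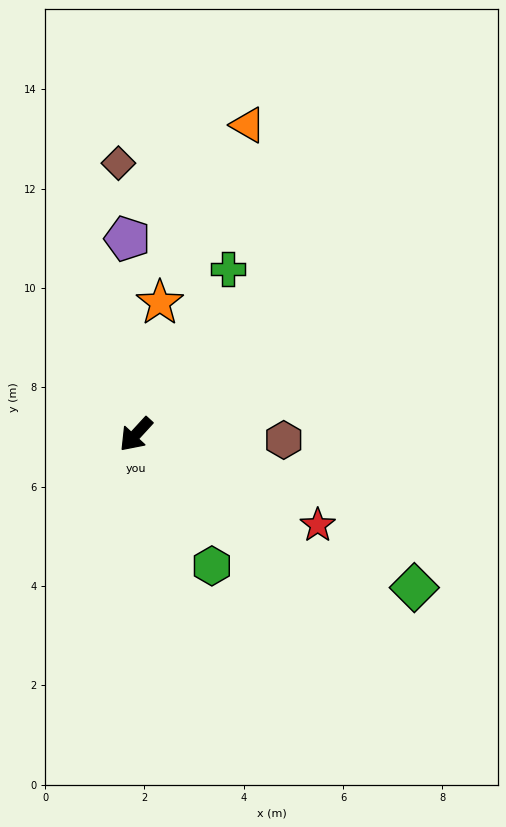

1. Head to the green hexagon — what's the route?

turn left 73°, forward 3.1 m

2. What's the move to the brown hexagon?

turn left 130°, forward 3.0 m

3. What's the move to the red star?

turn left 106°, forward 4.1 m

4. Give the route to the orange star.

turn right 148°, forward 2.7 m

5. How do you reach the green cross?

turn right 167°, forward 3.8 m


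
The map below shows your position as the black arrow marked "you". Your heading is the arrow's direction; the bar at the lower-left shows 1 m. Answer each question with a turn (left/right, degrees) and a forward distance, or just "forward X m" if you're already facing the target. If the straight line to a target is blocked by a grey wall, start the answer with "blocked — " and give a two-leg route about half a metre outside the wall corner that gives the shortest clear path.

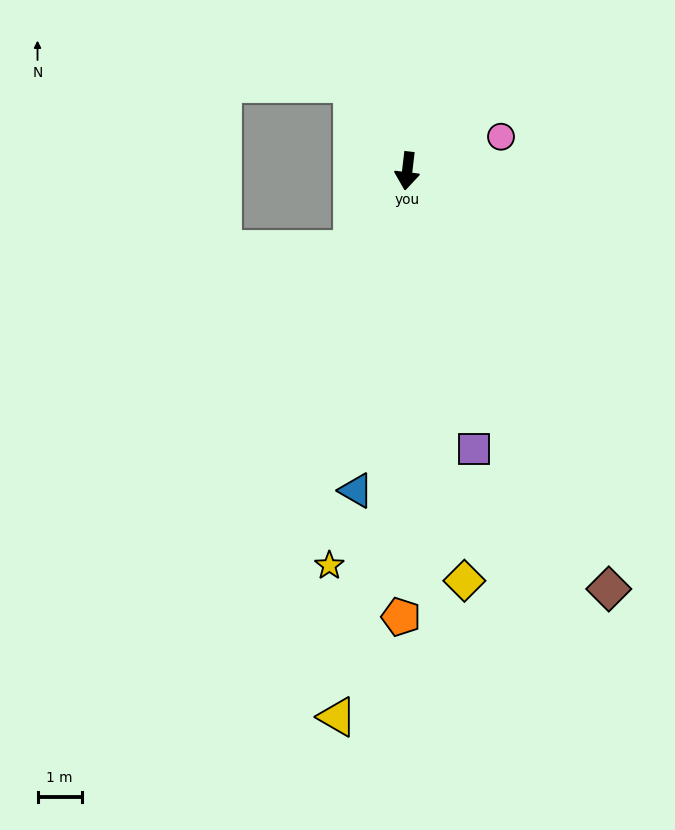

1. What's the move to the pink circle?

turn left 117°, forward 2.3 m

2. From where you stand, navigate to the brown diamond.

turn left 32°, forward 10.5 m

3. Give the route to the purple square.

turn left 20°, forward 6.5 m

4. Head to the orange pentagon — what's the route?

turn left 6°, forward 10.1 m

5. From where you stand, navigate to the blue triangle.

turn right 2°, forward 7.3 m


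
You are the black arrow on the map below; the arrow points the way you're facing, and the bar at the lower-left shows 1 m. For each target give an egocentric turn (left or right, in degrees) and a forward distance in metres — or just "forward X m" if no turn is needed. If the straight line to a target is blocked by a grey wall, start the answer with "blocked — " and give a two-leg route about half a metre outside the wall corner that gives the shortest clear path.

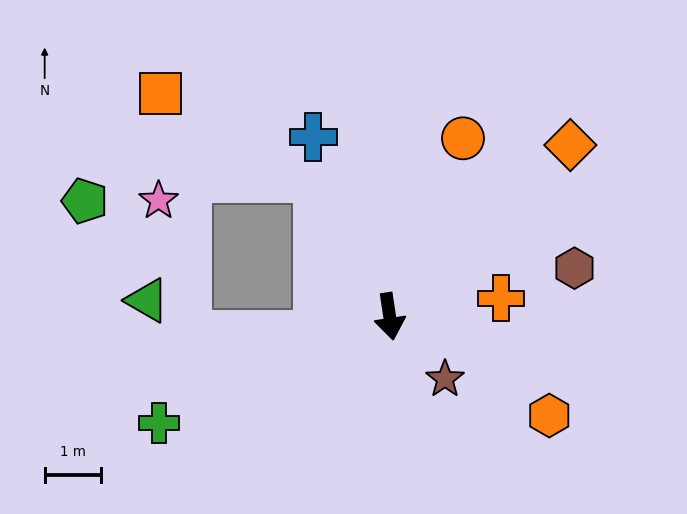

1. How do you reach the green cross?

turn right 74°, forward 4.5 m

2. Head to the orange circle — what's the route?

turn left 149°, forward 3.4 m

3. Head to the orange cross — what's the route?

turn left 91°, forward 2.0 m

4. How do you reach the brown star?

turn left 33°, forward 1.5 m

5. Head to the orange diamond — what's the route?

turn left 125°, forward 4.4 m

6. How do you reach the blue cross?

turn right 165°, forward 3.5 m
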